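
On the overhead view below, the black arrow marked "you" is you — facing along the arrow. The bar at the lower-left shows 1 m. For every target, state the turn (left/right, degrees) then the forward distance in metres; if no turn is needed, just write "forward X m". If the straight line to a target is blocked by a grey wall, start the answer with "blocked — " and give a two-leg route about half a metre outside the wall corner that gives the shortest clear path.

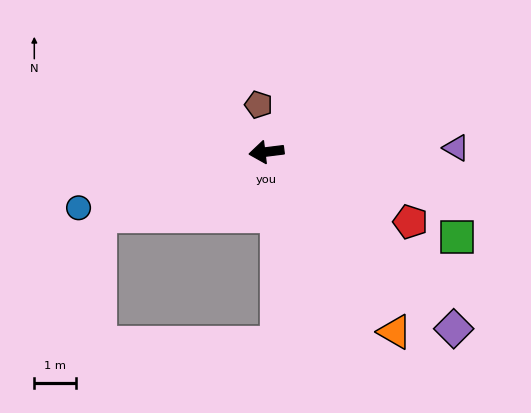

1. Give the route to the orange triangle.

turn left 118°, forward 5.3 m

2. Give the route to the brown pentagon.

turn right 88°, forward 1.1 m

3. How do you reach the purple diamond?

turn left 130°, forward 6.1 m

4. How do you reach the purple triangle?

turn left 174°, forward 4.5 m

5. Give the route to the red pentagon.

turn left 147°, forward 3.8 m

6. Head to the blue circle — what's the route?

turn left 10°, forward 4.7 m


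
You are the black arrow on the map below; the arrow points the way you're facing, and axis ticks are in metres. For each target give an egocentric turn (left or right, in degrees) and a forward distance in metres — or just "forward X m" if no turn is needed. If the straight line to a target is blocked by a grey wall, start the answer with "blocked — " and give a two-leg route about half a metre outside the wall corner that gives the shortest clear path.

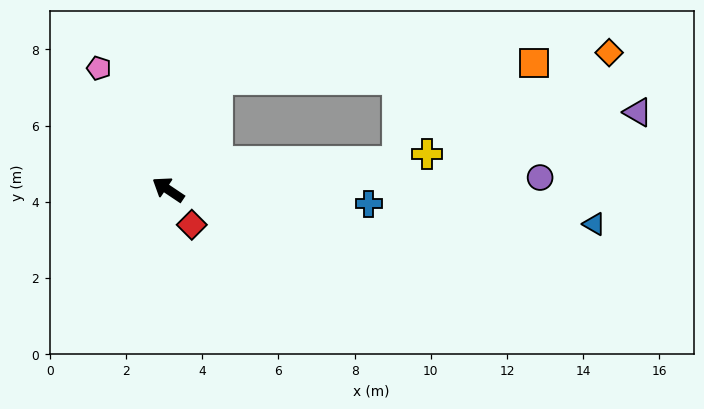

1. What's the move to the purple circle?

turn right 144°, forward 9.8 m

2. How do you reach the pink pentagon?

turn right 26°, forward 3.7 m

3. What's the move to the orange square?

blocked — turn right 80°, forward 3.2 m, then turn right 63°, forward 8.3 m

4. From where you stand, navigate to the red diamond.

turn left 158°, forward 1.1 m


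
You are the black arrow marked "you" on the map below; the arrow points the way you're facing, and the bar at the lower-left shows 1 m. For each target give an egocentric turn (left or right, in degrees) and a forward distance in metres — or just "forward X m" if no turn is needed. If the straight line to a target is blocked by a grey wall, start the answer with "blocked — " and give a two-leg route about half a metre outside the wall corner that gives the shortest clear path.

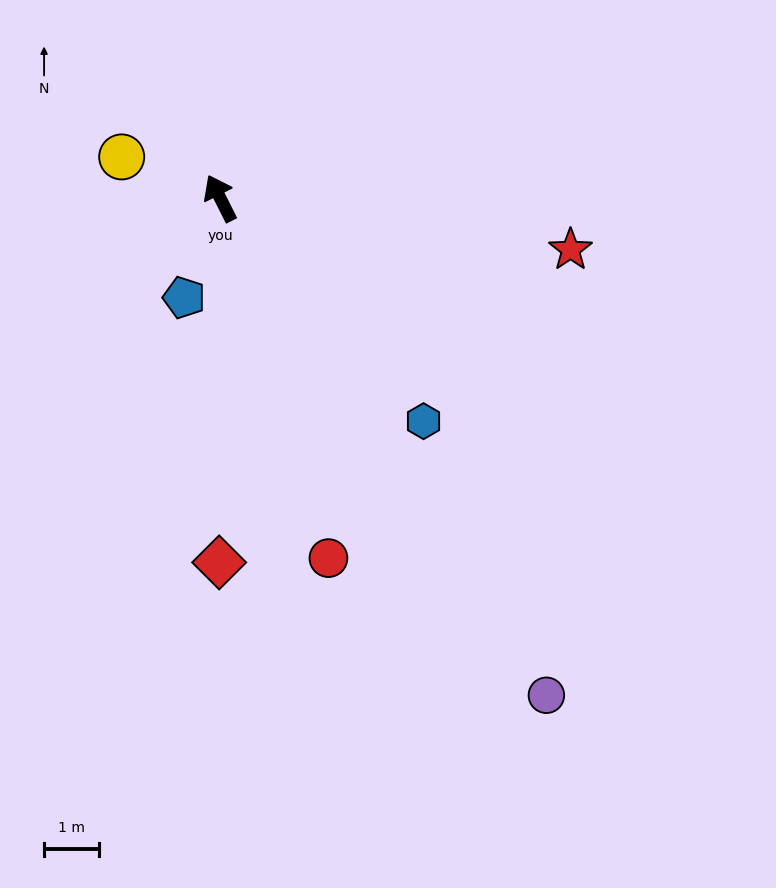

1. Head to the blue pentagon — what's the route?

turn left 133°, forward 1.9 m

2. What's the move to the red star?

turn right 125°, forward 6.5 m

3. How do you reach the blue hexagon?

turn right 164°, forward 5.5 m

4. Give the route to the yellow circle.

turn left 41°, forward 1.9 m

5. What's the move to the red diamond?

turn left 153°, forward 6.6 m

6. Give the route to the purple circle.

turn right 173°, forward 10.8 m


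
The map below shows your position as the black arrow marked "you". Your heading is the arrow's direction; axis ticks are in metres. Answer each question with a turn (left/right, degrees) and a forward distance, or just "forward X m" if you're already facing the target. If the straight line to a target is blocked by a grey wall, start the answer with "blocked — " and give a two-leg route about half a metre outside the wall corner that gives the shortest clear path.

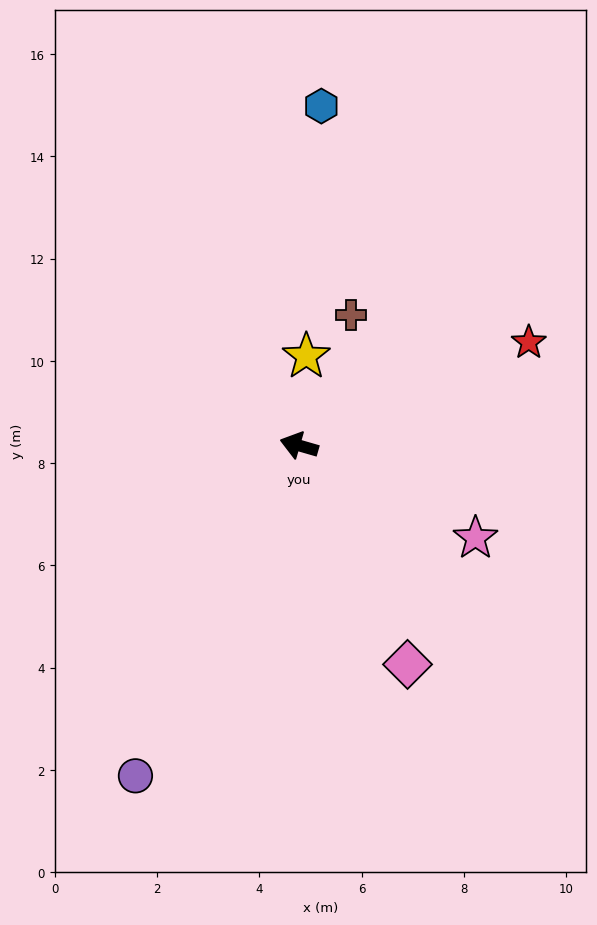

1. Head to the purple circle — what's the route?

turn left 80°, forward 7.2 m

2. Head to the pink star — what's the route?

turn left 168°, forward 3.9 m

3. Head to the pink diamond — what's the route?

turn left 132°, forward 4.8 m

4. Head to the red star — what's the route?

turn right 140°, forward 4.9 m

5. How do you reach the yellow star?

turn right 79°, forward 1.8 m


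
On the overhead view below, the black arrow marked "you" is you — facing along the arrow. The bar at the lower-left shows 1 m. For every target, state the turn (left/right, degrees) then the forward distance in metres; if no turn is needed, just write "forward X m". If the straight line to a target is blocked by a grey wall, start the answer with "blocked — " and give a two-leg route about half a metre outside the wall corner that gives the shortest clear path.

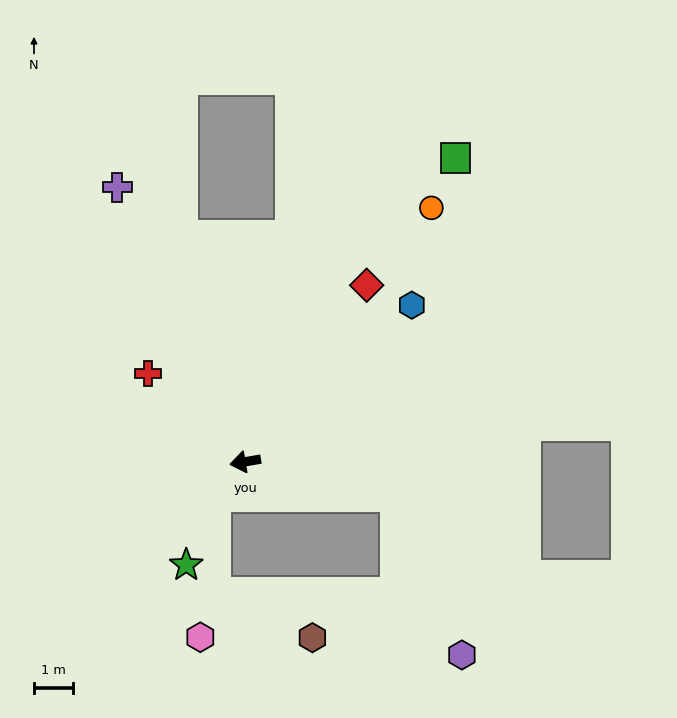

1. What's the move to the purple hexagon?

blocked — turn left 158°, forward 3.9 m, then turn right 56°, forward 4.4 m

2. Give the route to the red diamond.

turn right 134°, forward 5.4 m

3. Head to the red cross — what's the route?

turn right 52°, forward 3.3 m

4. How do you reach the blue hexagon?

turn right 147°, forward 5.8 m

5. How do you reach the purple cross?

turn right 75°, forward 7.7 m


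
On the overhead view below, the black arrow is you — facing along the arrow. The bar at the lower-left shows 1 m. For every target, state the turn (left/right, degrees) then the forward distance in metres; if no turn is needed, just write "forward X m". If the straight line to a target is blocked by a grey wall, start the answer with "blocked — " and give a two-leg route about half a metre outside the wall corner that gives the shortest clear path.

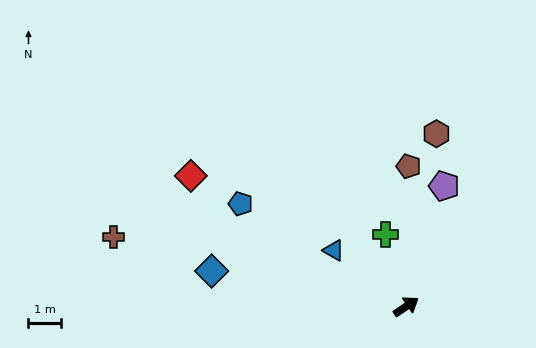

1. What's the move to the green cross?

turn left 72°, forward 2.3 m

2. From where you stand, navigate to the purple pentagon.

turn left 38°, forward 3.9 m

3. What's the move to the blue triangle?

turn left 108°, forward 2.8 m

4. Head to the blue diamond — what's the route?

turn left 136°, forward 6.1 m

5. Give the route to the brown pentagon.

turn left 55°, forward 4.3 m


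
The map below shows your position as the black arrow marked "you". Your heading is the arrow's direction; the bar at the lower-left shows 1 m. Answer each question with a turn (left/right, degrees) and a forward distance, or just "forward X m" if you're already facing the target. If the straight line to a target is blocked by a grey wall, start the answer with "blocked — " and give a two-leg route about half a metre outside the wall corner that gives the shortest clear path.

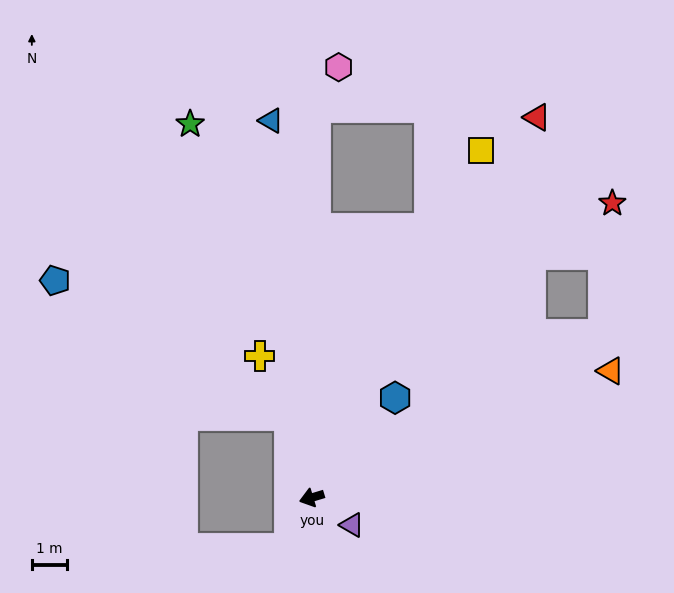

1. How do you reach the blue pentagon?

blocked — turn right 91°, forward 2.4 m, then turn left 44°, forward 7.8 m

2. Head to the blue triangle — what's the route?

turn right 101°, forward 10.9 m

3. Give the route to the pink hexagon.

blocked — turn right 108°, forward 11.2 m, then turn right 27°, forward 1.4 m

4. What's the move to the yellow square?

turn right 133°, forward 11.1 m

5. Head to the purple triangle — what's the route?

turn left 129°, forward 1.4 m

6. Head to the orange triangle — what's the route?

turn right 174°, forward 9.4 m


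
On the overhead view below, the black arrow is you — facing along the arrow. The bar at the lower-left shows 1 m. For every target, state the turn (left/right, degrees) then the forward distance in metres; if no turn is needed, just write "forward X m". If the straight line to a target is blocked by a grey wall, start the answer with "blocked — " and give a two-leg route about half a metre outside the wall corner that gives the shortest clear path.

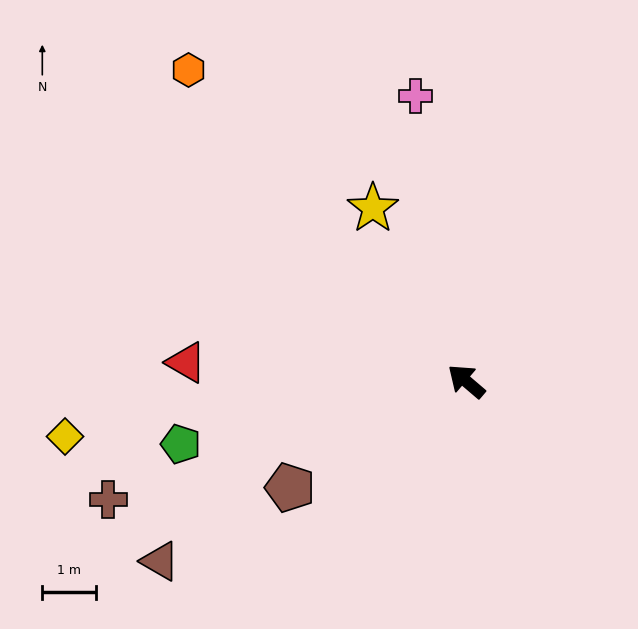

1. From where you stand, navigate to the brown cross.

turn left 59°, forward 7.0 m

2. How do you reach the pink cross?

turn right 39°, forward 5.4 m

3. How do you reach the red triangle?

turn left 37°, forward 5.2 m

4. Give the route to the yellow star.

turn right 21°, forward 3.6 m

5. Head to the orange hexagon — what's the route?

turn right 8°, forward 7.7 m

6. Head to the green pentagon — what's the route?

turn left 53°, forward 5.4 m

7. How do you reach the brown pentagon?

turn left 72°, forward 3.8 m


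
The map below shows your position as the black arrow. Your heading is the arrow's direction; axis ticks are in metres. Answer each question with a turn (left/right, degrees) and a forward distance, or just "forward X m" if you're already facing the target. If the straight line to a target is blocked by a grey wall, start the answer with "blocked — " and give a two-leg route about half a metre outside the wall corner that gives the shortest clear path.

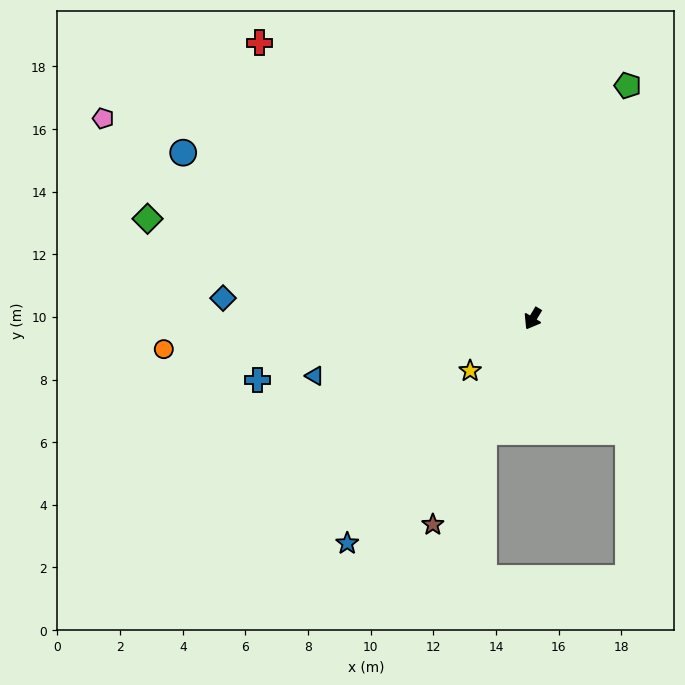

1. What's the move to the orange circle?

turn right 54°, forward 11.8 m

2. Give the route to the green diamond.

turn right 74°, forward 12.7 m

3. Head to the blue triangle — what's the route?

turn right 44°, forward 7.2 m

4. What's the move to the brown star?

turn left 5°, forward 7.3 m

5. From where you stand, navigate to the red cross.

turn right 104°, forward 12.4 m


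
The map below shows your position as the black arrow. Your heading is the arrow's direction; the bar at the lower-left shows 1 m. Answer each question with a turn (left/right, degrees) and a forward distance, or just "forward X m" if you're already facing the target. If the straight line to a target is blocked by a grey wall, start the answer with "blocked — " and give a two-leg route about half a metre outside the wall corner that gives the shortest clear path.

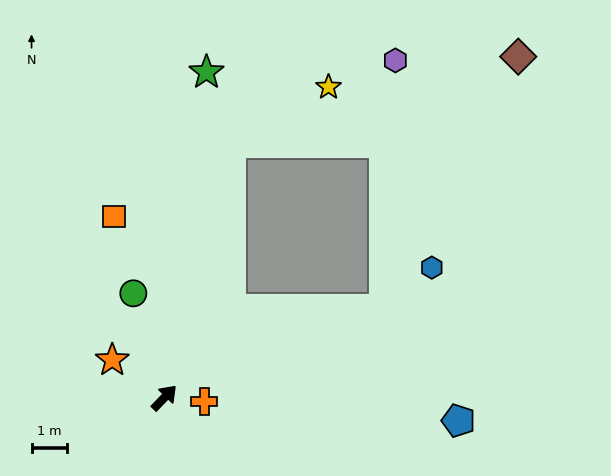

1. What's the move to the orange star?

turn left 98°, forward 1.8 m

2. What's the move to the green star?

turn left 37°, forward 9.2 m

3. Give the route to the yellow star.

blocked — turn left 29°, forward 7.4 m, then turn right 45°, forward 3.2 m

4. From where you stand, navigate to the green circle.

turn left 60°, forward 3.1 m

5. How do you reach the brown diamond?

blocked — turn left 29°, forward 7.4 m, then turn right 58°, forward 8.4 m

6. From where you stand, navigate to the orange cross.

turn right 52°, forward 1.1 m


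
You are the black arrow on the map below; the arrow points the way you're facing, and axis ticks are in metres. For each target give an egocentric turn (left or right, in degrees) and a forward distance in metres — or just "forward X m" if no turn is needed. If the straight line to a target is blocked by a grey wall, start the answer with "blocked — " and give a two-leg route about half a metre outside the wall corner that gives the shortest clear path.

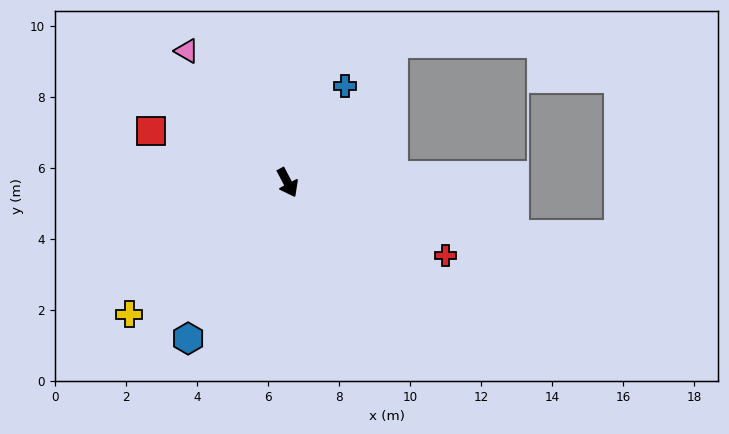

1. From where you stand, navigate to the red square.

turn right 138°, forward 4.1 m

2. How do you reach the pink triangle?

turn right 170°, forward 4.7 m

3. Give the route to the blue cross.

turn left 122°, forward 3.2 m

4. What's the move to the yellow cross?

turn right 78°, forward 5.8 m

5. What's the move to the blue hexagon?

turn right 60°, forward 5.2 m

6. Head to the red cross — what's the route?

turn left 38°, forward 4.9 m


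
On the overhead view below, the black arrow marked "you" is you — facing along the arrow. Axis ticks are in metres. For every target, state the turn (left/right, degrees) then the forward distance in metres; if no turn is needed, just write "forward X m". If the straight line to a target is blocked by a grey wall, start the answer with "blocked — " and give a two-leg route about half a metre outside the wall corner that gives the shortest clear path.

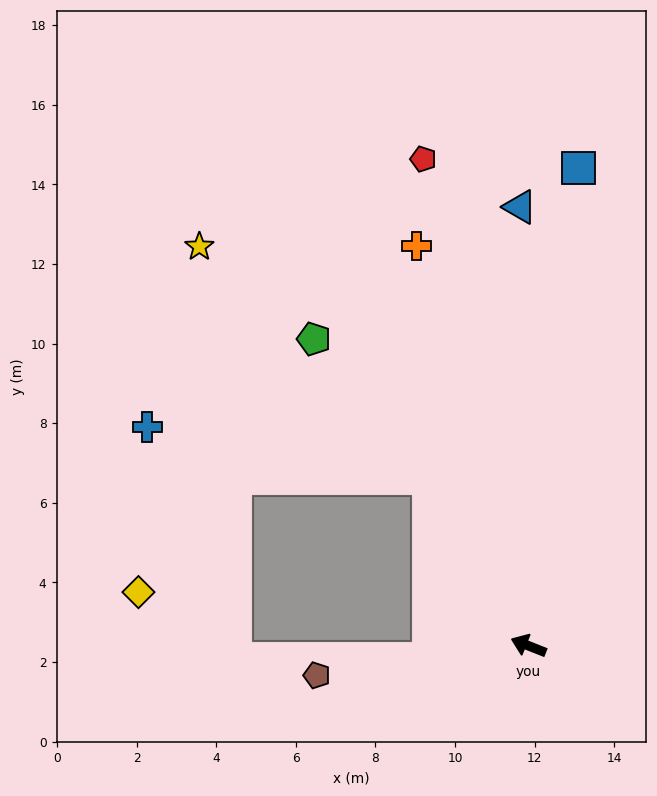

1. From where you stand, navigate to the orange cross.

turn right 53°, forward 10.4 m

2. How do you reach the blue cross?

blocked — turn right 38°, forward 4.9 m, then turn left 49°, forward 7.2 m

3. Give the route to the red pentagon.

turn right 56°, forward 12.5 m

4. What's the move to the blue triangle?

turn right 67°, forward 11.0 m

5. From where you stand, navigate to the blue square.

turn right 74°, forward 12.1 m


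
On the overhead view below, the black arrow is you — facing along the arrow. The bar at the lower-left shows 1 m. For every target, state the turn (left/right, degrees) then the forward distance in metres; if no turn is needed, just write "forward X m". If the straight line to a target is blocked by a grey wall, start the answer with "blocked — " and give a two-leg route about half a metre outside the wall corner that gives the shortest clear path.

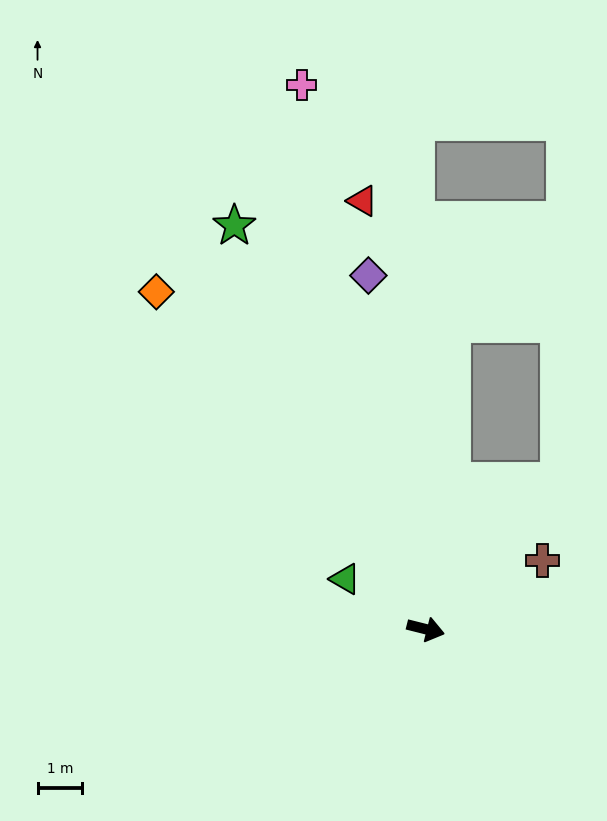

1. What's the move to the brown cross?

turn left 45°, forward 3.0 m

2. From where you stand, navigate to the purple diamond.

turn left 113°, forward 8.1 m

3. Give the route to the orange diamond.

turn left 143°, forward 9.7 m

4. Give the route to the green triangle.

turn left 162°, forward 2.1 m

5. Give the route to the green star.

turn left 129°, forward 10.0 m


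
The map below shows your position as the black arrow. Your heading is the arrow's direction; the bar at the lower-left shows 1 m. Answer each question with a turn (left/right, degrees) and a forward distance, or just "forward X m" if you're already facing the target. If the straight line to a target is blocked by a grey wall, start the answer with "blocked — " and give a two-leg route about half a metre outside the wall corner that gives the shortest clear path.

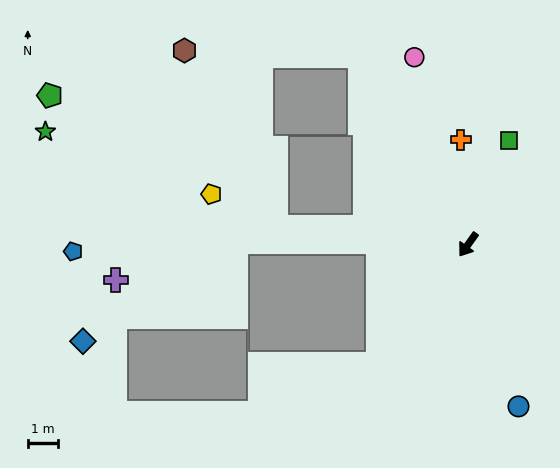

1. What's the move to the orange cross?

turn right 140°, forward 3.5 m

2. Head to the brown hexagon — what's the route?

blocked — turn right 59°, forward 6.5 m, then turn right 58°, forward 6.7 m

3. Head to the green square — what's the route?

turn right 166°, forward 3.7 m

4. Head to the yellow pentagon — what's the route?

blocked — turn right 59°, forward 6.5 m, then turn right 23°, forward 2.4 m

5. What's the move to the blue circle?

turn left 53°, forward 5.7 m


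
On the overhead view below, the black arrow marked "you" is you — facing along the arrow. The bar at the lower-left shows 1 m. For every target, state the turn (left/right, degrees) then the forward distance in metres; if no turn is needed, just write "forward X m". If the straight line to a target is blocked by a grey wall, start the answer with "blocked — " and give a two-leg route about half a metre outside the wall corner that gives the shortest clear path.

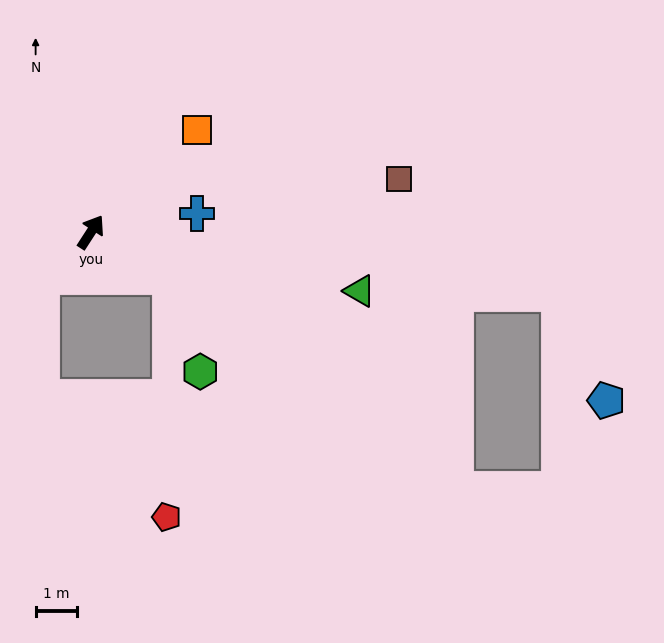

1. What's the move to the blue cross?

turn right 47°, forward 2.6 m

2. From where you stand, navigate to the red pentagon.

blocked — turn right 87°, forward 2.2 m, then turn right 61°, forward 5.8 m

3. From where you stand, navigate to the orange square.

turn right 13°, forward 3.6 m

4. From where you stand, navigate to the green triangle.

turn right 69°, forward 6.7 m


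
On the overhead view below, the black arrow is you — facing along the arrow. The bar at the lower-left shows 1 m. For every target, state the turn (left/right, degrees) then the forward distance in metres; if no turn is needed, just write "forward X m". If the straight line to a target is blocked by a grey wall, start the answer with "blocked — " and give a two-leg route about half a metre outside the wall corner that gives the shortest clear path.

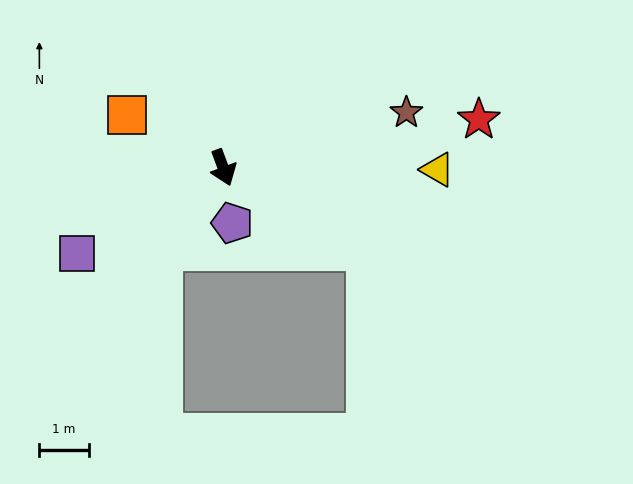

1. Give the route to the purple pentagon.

turn right 11°, forward 1.1 m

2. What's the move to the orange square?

turn right 139°, forward 2.2 m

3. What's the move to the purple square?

turn right 80°, forward 3.4 m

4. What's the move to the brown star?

turn left 86°, forward 3.9 m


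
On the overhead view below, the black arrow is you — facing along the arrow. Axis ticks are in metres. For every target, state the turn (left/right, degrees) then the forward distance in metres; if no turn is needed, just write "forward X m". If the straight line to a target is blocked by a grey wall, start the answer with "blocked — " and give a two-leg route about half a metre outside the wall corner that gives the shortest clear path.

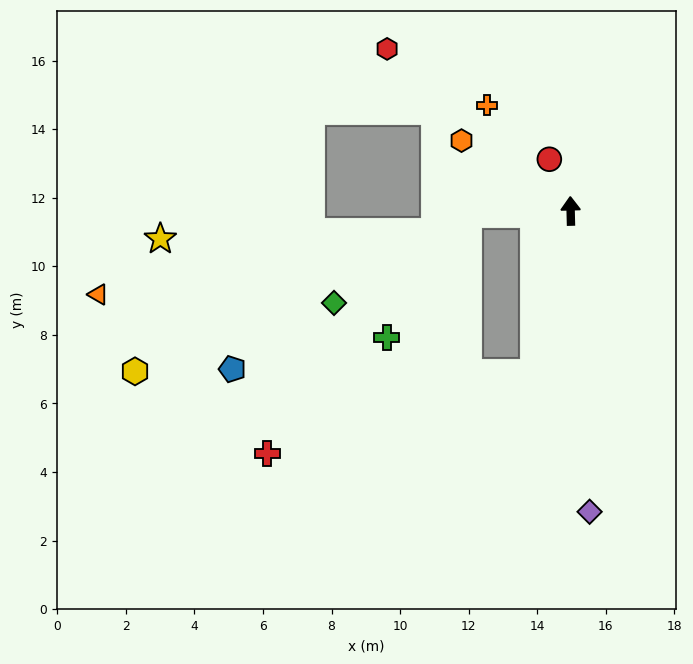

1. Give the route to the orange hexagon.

turn left 56°, forward 3.8 m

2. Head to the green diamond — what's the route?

blocked — turn left 90°, forward 3.0 m, then turn left 32°, forward 4.7 m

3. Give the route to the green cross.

blocked — turn left 90°, forward 3.0 m, then turn left 55°, forward 4.3 m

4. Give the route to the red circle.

turn left 21°, forward 1.6 m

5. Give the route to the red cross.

blocked — turn left 166°, forward 4.9 m, then turn right 61°, forward 8.1 m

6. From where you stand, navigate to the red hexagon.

turn left 47°, forward 7.1 m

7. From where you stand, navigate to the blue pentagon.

blocked — turn left 166°, forward 4.9 m, then turn right 78°, forward 8.8 m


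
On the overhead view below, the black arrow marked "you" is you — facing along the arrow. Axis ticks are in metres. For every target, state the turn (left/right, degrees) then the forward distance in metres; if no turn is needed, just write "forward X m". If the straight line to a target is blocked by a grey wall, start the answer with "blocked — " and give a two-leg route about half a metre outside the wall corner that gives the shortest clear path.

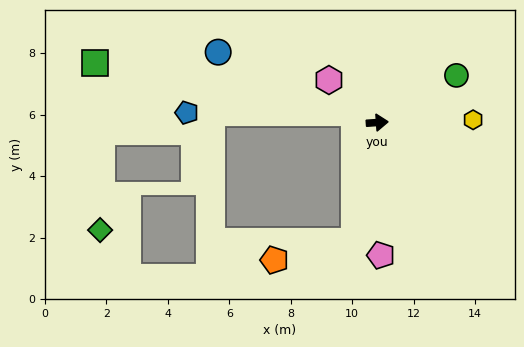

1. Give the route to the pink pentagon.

turn right 92°, forward 4.3 m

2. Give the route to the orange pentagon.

blocked — turn right 105°, forward 3.9 m, then turn right 66°, forward 2.7 m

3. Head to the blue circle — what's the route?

turn left 152°, forward 5.7 m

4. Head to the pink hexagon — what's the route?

turn left 135°, forward 2.1 m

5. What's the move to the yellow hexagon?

turn right 2°, forward 3.1 m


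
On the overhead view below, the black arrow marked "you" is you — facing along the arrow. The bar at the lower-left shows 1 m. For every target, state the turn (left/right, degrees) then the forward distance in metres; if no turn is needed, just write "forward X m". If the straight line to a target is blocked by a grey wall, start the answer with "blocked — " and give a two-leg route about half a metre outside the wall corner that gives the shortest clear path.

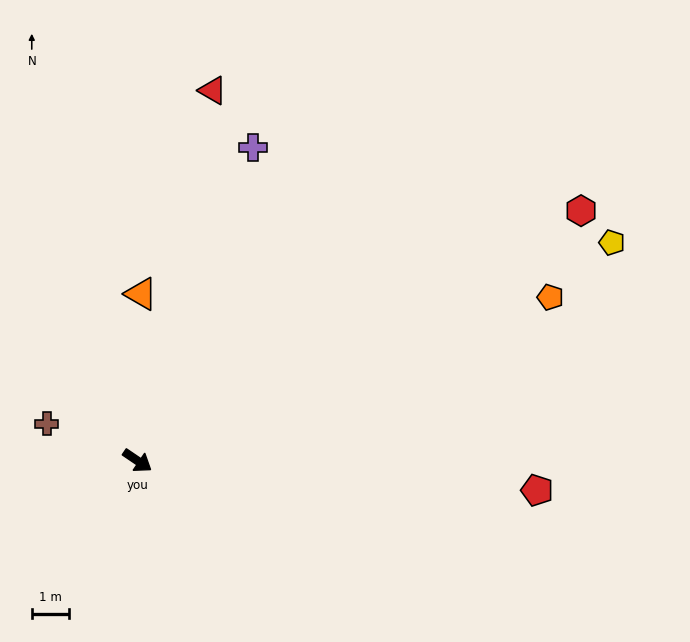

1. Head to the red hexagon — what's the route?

turn left 64°, forward 13.7 m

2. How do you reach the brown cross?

turn right 168°, forward 2.6 m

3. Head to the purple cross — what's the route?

turn left 104°, forward 9.0 m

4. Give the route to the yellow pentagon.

turn left 59°, forward 14.1 m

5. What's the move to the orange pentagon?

turn left 56°, forward 12.0 m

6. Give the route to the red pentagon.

turn left 30°, forward 10.8 m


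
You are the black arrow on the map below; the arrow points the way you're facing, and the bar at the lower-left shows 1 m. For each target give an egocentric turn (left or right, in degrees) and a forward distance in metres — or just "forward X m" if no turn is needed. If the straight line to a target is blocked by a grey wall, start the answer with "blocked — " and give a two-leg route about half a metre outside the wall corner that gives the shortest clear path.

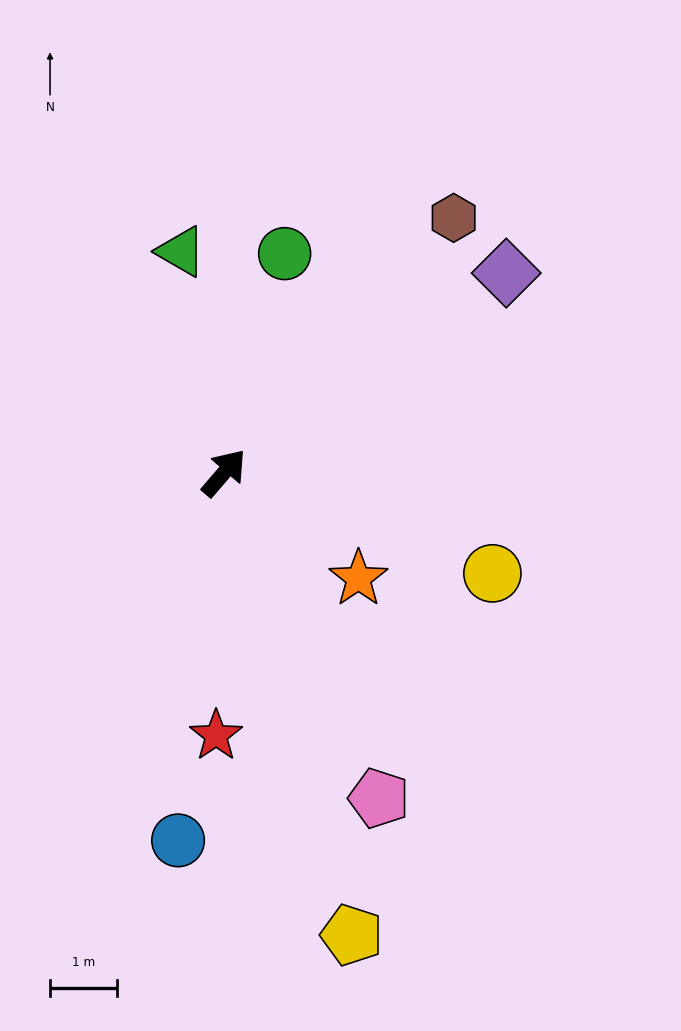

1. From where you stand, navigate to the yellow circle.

turn right 70°, forward 4.3 m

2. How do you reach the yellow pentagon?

turn right 124°, forward 7.1 m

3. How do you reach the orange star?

turn right 87°, forward 2.5 m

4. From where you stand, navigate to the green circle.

turn left 25°, forward 3.4 m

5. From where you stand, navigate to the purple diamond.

turn right 14°, forward 5.1 m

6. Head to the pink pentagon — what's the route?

turn right 114°, forward 5.3 m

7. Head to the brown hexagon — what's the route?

forward 5.1 m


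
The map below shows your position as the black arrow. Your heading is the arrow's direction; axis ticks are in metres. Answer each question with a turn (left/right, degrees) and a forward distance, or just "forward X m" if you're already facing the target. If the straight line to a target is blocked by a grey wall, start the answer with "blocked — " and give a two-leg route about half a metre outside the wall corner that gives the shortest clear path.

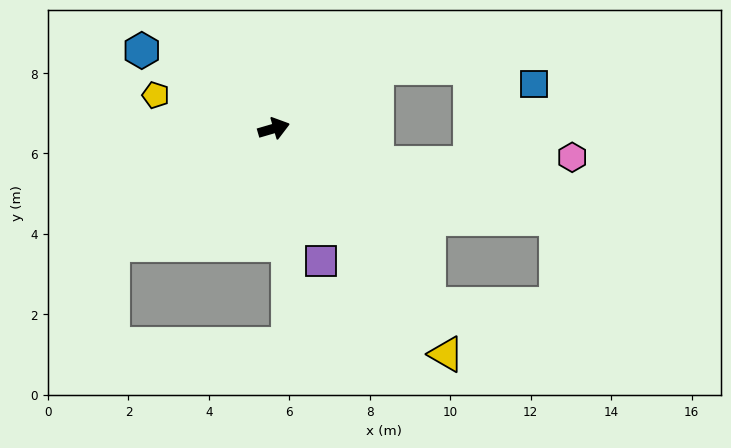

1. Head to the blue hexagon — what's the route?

turn left 133°, forward 3.8 m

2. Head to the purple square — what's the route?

turn right 87°, forward 3.5 m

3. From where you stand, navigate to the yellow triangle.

turn right 69°, forward 7.1 m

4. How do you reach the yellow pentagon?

turn left 148°, forward 3.1 m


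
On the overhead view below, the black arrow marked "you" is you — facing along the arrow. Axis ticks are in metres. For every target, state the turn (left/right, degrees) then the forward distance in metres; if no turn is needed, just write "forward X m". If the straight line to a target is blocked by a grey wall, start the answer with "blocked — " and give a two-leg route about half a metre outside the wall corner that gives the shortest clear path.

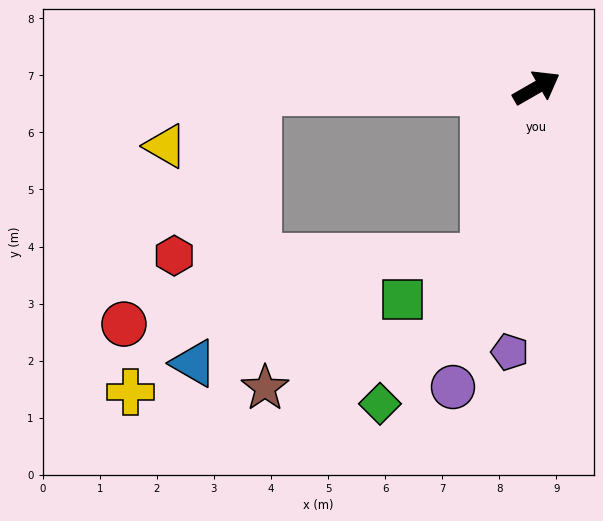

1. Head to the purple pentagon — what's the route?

turn right 126°, forward 4.7 m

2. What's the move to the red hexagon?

blocked — turn left 151°, forward 4.9 m, then turn left 62°, forward 3.2 m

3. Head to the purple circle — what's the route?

turn right 135°, forward 5.5 m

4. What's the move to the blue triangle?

blocked — turn left 151°, forward 4.9 m, then turn left 76°, forward 4.9 m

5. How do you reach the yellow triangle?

blocked — turn left 151°, forward 4.9 m, then turn left 30°, forward 1.9 m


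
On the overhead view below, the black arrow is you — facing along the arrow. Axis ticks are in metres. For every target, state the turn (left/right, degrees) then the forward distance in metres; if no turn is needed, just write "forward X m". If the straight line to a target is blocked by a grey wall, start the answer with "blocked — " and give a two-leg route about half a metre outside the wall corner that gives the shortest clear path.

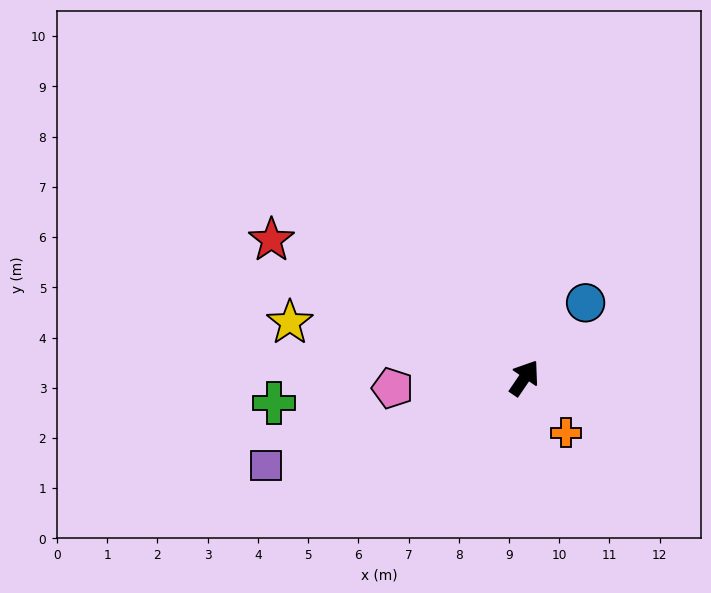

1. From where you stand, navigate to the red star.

turn left 96°, forward 5.7 m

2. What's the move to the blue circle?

turn right 5°, forward 1.9 m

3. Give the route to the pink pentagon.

turn left 129°, forward 2.6 m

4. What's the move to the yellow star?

turn left 111°, forward 4.8 m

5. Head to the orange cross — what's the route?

turn right 109°, forward 1.4 m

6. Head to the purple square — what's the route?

turn left 143°, forward 5.4 m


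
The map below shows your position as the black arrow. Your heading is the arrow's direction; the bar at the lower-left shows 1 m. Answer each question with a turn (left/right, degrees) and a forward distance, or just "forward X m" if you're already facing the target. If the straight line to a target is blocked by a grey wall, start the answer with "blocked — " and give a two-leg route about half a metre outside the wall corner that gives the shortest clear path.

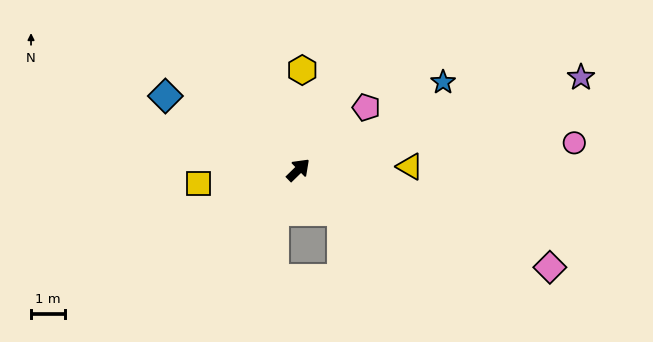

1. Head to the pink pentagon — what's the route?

forward 2.7 m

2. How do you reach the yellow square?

turn left 144°, forward 3.0 m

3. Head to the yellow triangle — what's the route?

turn right 43°, forward 3.3 m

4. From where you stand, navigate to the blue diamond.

turn left 107°, forward 4.5 m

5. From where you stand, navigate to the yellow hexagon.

turn left 44°, forward 2.9 m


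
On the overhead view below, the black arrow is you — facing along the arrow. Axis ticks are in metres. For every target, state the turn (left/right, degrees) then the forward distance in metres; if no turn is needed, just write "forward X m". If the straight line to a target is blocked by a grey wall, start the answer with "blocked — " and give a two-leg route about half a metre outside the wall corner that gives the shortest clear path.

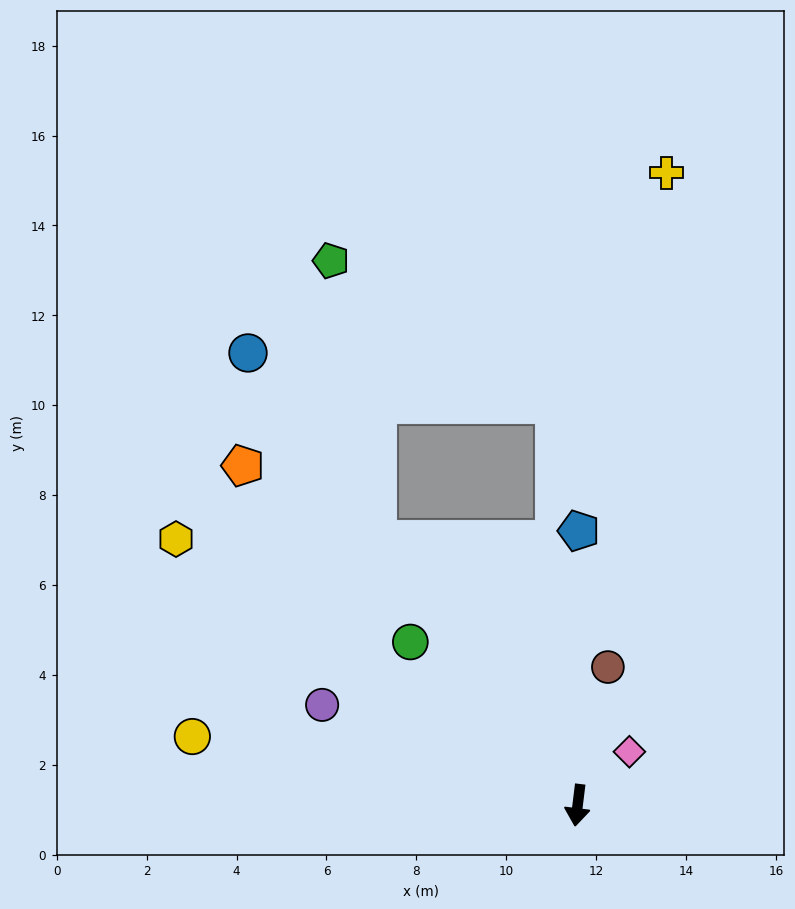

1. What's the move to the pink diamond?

turn left 143°, forward 1.7 m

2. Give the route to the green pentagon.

blocked — turn right 136°, forward 7.4 m, then turn right 27°, forward 6.3 m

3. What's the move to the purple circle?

turn right 104°, forward 6.1 m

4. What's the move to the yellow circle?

turn right 93°, forward 8.7 m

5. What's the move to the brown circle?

turn left 175°, forward 3.1 m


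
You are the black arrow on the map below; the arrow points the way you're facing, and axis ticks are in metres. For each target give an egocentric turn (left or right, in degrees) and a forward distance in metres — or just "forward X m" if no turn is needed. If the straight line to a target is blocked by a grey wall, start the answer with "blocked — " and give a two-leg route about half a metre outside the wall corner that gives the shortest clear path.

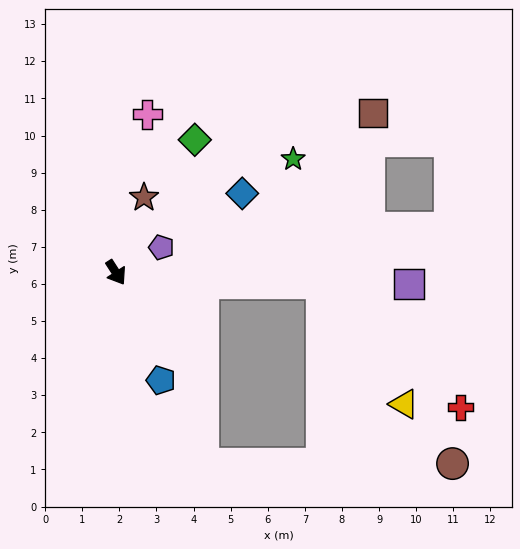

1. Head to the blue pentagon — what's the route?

turn right 10°, forward 3.1 m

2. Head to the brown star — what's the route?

turn left 127°, forward 2.2 m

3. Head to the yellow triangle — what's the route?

blocked — turn left 54°, forward 5.5 m, then turn right 52°, forward 3.9 m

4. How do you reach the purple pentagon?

turn left 86°, forward 1.4 m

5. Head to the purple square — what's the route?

turn left 55°, forward 7.9 m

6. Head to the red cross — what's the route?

blocked — turn left 54°, forward 5.5 m, then turn right 38°, forward 5.0 m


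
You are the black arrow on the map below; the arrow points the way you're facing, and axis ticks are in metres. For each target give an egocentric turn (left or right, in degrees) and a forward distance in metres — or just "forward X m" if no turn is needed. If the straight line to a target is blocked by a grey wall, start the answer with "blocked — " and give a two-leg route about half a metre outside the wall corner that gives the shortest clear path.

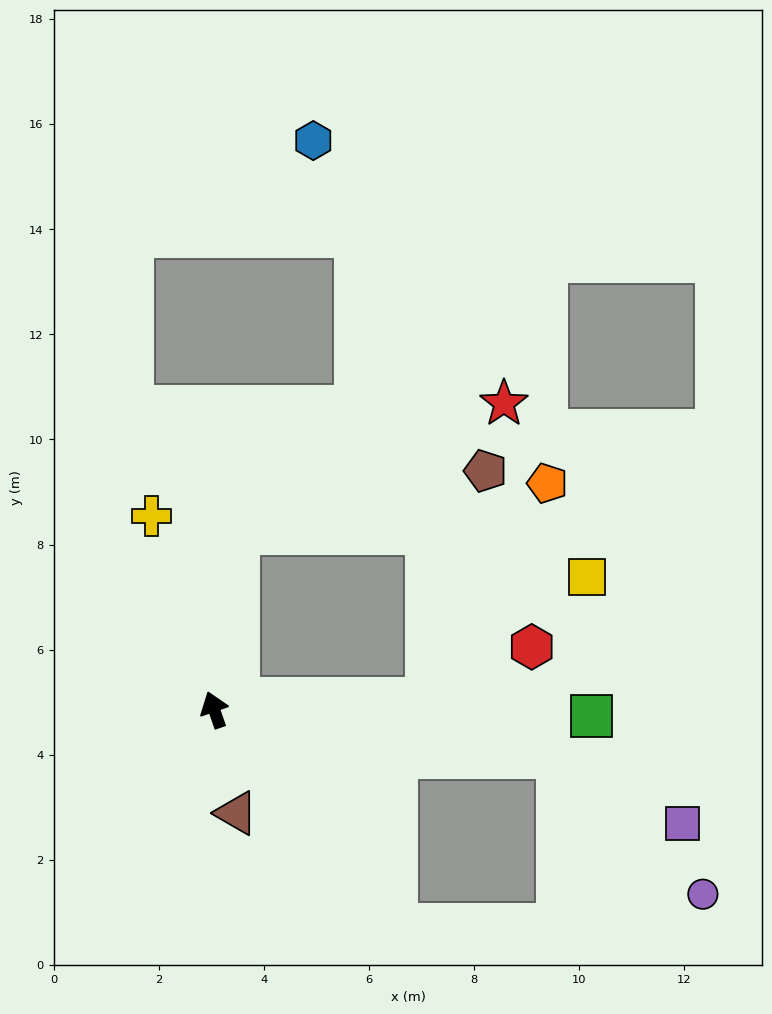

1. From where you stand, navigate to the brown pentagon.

blocked — turn right 27°, forward 3.4 m, then turn right 68°, forward 4.9 m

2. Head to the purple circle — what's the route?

blocked — turn right 117°, forward 6.6 m, then turn right 36°, forward 3.8 m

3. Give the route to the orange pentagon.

blocked — turn right 106°, forward 4.1 m, then turn left 58°, forward 4.7 m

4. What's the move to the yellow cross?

forward 3.9 m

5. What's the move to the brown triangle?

turn left 173°, forward 2.0 m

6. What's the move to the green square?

turn right 110°, forward 7.2 m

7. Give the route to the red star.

blocked — turn right 27°, forward 3.4 m, then turn right 56°, forward 5.6 m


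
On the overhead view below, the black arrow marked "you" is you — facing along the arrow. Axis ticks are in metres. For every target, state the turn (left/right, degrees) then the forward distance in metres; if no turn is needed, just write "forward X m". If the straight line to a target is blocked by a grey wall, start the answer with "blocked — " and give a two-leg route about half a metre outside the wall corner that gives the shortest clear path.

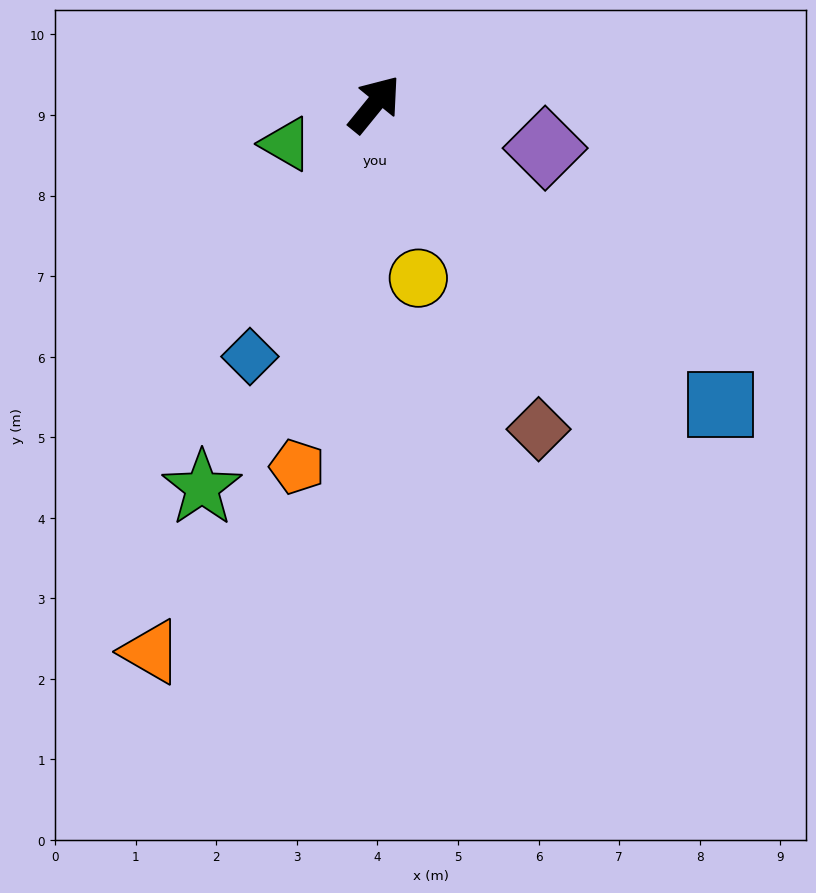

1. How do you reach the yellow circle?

turn right 127°, forward 2.2 m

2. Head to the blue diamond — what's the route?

turn right 167°, forward 3.5 m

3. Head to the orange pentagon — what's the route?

turn right 153°, forward 4.6 m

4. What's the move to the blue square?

turn right 92°, forward 5.7 m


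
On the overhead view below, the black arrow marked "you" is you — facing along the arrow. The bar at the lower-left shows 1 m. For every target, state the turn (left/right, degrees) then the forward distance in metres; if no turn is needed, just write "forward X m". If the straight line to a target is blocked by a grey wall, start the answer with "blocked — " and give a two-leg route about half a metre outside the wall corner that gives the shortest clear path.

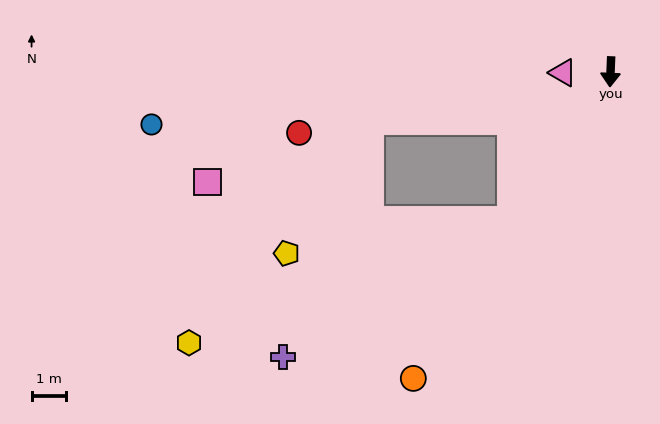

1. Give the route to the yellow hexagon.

blocked — turn right 31°, forward 5.1 m, then turn right 36°, forward 9.9 m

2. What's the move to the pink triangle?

turn right 87°, forward 1.4 m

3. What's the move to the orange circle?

turn right 30°, forward 10.5 m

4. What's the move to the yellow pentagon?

blocked — turn right 31°, forward 5.1 m, then turn right 48°, forward 6.6 m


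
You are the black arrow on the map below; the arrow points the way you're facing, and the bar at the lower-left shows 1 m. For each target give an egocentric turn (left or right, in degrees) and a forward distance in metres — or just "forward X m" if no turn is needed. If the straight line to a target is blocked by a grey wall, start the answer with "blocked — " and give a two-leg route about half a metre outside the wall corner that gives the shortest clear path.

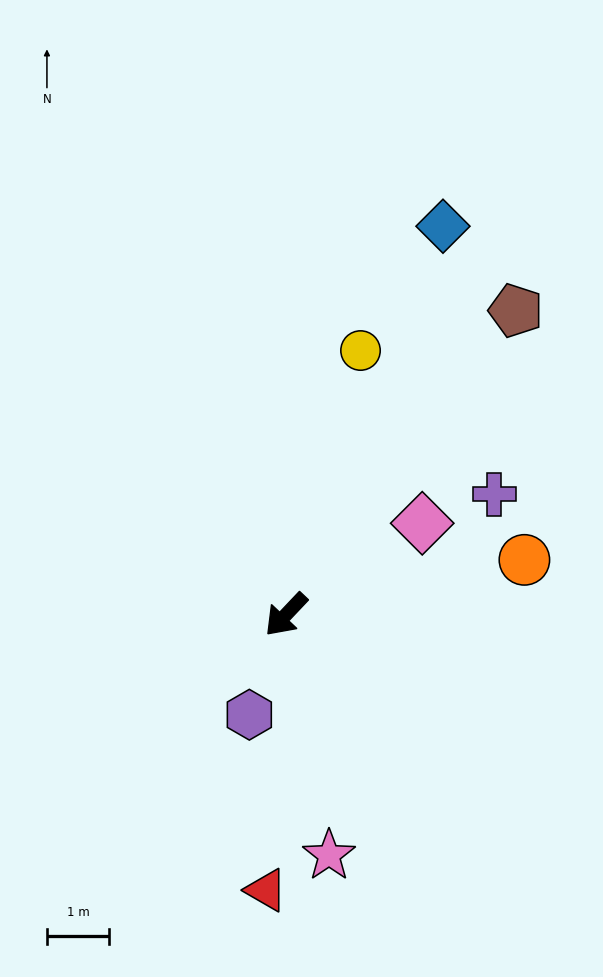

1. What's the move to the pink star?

turn left 54°, forward 3.9 m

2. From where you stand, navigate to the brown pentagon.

turn right 174°, forward 6.1 m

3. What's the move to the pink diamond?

turn left 167°, forward 2.6 m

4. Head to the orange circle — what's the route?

turn left 146°, forward 3.9 m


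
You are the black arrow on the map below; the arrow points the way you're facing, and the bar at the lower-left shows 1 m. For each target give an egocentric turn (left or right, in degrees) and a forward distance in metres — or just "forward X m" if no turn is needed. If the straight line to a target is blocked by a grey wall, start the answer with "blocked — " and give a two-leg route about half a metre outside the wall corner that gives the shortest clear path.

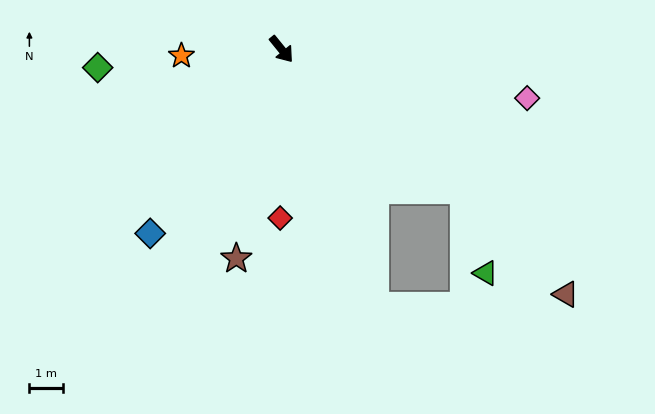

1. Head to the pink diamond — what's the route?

turn left 40°, forward 7.4 m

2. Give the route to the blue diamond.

turn right 75°, forward 6.7 m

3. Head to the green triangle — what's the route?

blocked — turn left 13°, forward 6.8 m, then turn right 38°, forward 2.6 m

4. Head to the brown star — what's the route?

turn right 51°, forward 6.4 m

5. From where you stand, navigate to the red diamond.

turn right 40°, forward 5.0 m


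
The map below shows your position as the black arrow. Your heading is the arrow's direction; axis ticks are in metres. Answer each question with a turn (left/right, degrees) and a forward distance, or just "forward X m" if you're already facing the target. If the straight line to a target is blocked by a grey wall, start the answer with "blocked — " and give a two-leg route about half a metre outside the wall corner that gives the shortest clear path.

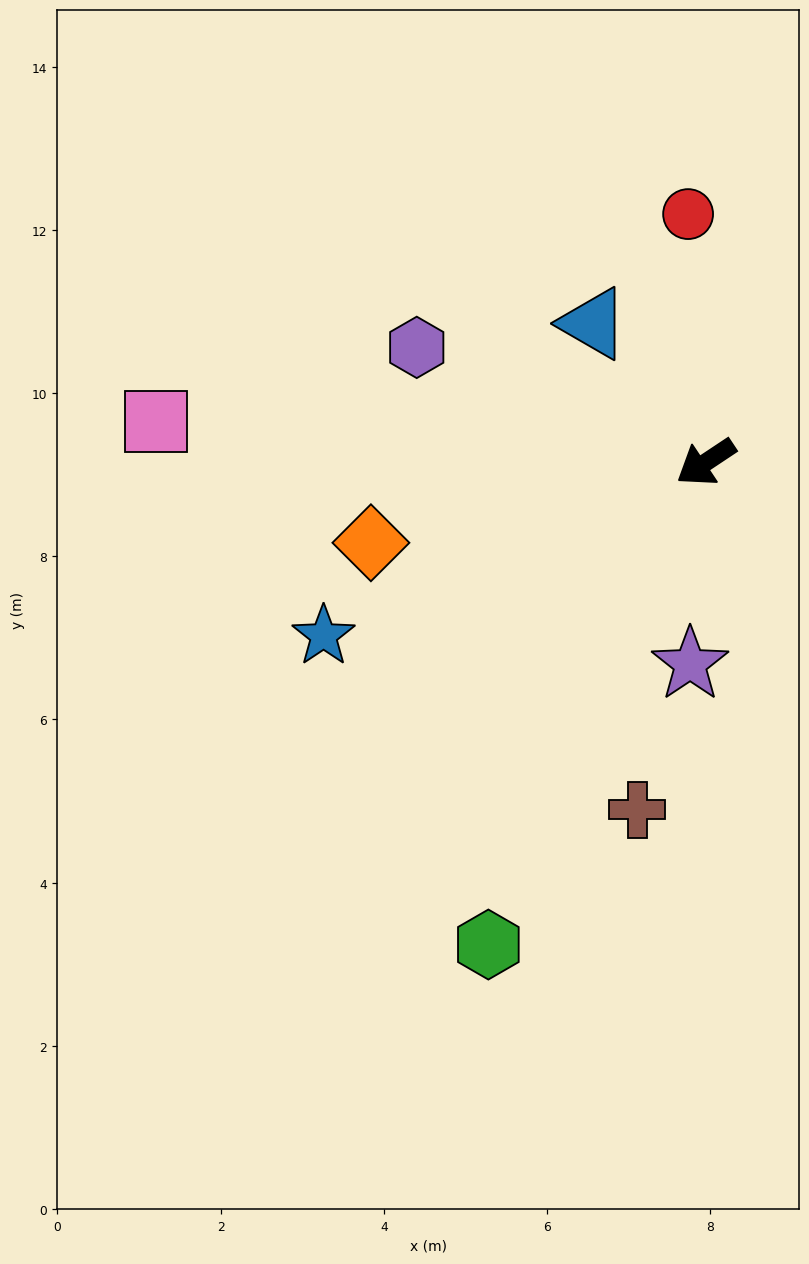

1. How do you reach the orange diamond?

turn right 20°, forward 4.2 m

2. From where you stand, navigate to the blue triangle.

turn right 85°, forward 2.2 m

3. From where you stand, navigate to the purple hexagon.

turn right 55°, forward 3.8 m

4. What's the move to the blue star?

turn right 9°, forward 5.1 m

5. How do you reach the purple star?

turn left 52°, forward 2.5 m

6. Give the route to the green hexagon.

turn left 32°, forward 6.5 m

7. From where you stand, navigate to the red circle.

turn right 120°, forward 3.1 m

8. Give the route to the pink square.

turn right 38°, forward 6.8 m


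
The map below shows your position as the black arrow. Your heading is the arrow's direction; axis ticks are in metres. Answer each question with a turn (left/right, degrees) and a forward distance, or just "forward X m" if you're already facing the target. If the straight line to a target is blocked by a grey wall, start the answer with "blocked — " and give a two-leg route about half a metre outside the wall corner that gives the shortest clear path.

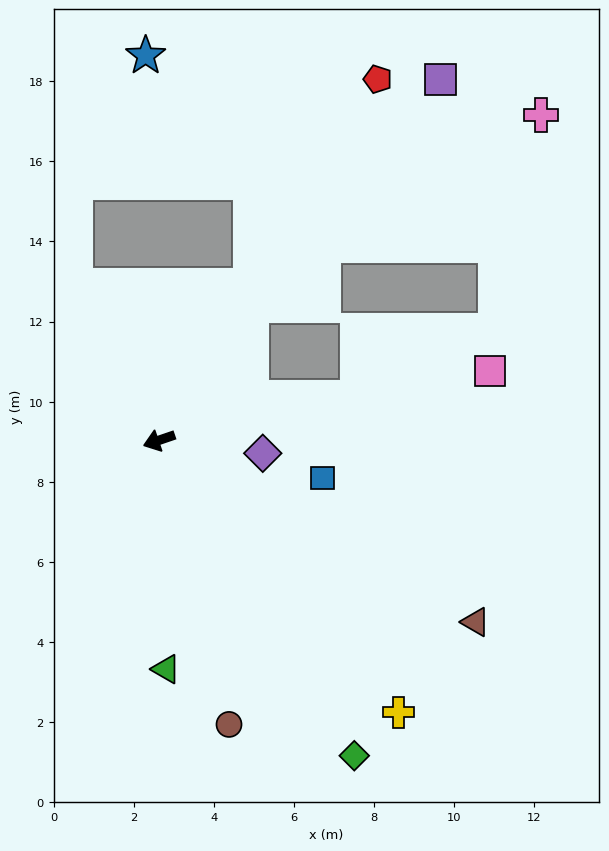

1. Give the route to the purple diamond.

turn left 154°, forward 2.6 m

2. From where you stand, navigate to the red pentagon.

turn right 140°, forward 10.5 m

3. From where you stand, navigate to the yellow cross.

turn left 112°, forward 9.1 m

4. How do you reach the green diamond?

turn left 103°, forward 9.3 m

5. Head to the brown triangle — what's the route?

turn left 131°, forward 9.1 m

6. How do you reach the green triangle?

turn left 73°, forward 5.7 m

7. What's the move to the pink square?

turn left 173°, forward 8.4 m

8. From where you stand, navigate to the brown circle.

turn left 85°, forward 7.3 m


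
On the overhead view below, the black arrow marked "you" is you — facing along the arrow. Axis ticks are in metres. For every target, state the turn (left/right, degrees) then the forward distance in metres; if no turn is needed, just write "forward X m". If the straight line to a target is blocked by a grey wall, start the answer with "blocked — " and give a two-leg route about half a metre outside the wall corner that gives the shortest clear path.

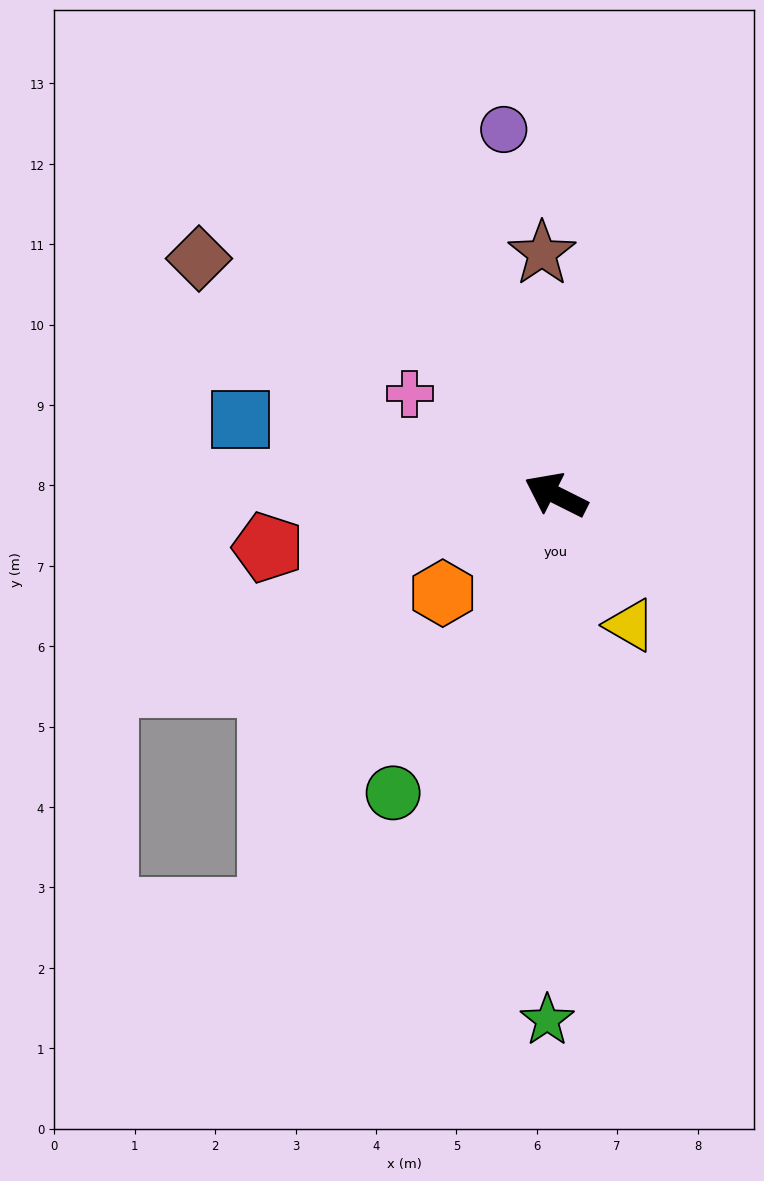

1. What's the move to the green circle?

turn left 88°, forward 4.2 m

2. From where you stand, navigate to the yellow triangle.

turn left 146°, forward 1.9 m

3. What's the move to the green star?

turn left 116°, forward 6.5 m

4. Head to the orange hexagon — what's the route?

turn left 68°, forward 1.9 m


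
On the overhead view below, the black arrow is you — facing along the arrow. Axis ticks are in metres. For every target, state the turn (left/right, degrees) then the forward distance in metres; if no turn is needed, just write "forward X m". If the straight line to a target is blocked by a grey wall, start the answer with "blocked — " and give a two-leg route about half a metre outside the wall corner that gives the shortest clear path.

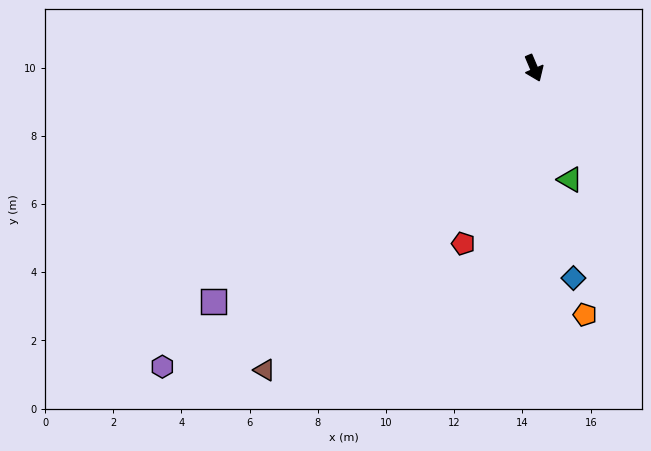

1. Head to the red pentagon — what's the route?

turn right 45°, forward 5.5 m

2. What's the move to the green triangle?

turn right 5°, forward 3.4 m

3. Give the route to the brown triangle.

turn right 65°, forward 11.9 m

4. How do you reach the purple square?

turn right 77°, forward 11.6 m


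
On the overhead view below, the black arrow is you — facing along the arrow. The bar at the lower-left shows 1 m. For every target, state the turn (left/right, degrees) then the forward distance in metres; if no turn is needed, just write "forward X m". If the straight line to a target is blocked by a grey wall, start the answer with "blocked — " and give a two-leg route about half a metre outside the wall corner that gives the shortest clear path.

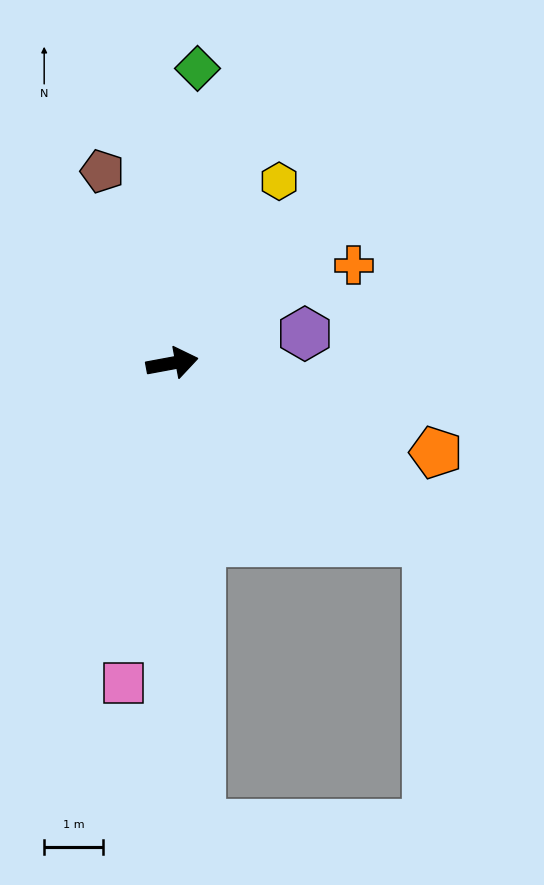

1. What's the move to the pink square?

turn right 109°, forward 5.5 m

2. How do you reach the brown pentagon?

turn left 99°, forward 3.5 m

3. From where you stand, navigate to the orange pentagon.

turn right 29°, forward 4.8 m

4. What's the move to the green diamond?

turn left 75°, forward 5.0 m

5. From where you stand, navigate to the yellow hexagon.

turn left 49°, forward 3.6 m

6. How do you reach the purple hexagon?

turn left 2°, forward 2.3 m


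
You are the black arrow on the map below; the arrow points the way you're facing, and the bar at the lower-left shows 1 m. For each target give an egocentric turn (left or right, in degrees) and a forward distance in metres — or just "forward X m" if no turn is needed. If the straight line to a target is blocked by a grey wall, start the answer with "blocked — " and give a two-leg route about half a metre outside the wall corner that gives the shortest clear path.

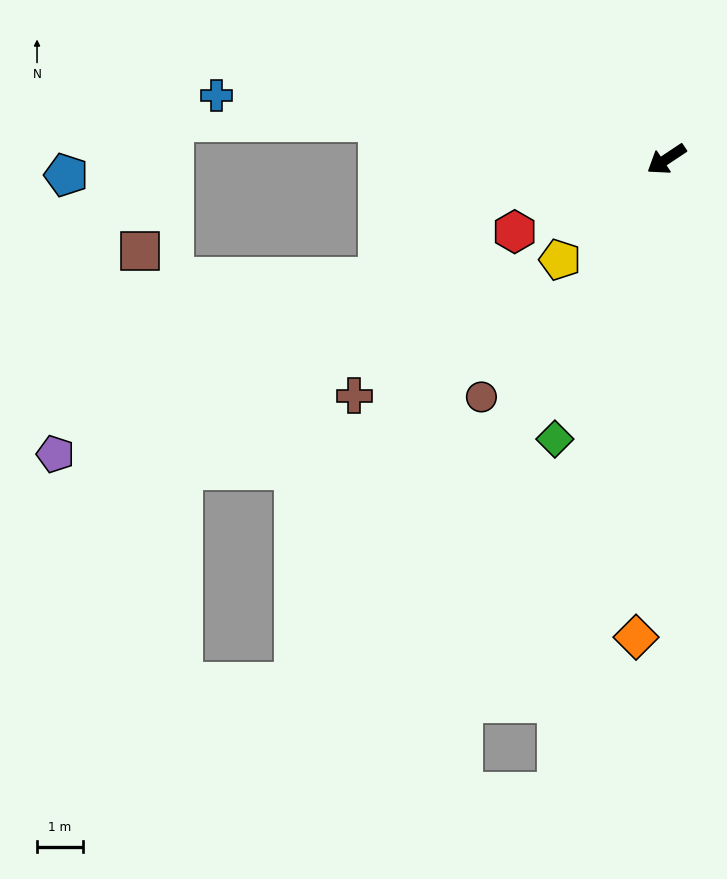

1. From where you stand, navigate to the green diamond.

turn left 35°, forward 6.6 m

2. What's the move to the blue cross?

turn right 42°, forward 9.9 m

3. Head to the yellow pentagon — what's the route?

turn left 10°, forward 3.2 m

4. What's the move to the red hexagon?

turn right 8°, forward 3.7 m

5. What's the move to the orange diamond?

turn left 53°, forward 10.5 m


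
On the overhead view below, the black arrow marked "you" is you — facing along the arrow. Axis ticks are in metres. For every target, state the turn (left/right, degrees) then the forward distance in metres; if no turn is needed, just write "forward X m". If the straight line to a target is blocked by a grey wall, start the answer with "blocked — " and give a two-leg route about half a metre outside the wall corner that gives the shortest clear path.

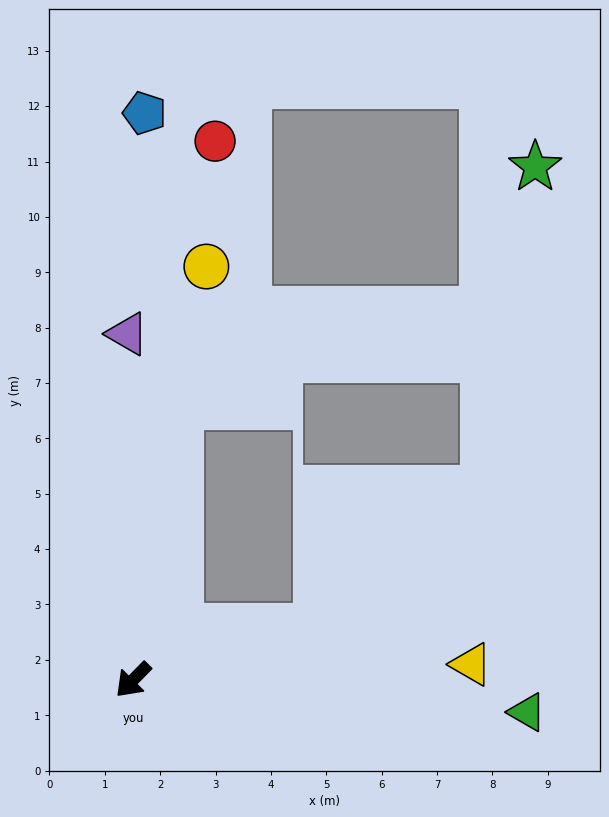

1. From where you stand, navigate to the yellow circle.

turn right 146°, forward 7.6 m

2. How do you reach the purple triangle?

turn right 135°, forward 6.3 m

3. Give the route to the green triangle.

turn left 130°, forward 7.1 m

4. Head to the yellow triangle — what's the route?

turn left 137°, forward 6.1 m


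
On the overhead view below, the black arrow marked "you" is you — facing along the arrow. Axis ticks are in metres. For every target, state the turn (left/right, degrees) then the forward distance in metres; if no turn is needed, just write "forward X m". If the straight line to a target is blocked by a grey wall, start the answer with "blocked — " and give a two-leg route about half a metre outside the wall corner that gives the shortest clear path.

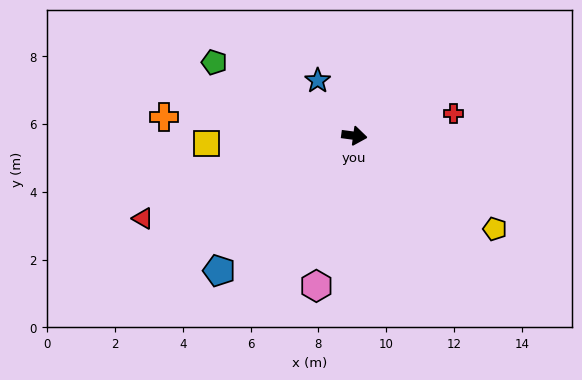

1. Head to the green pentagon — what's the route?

turn left 160°, forward 4.7 m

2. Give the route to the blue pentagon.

turn right 127°, forward 5.6 m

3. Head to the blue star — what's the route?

turn left 131°, forward 2.0 m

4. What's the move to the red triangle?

turn right 151°, forward 6.7 m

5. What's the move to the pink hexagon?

turn right 97°, forward 4.6 m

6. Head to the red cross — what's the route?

turn left 20°, forward 3.0 m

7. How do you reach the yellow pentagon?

turn right 26°, forward 5.0 m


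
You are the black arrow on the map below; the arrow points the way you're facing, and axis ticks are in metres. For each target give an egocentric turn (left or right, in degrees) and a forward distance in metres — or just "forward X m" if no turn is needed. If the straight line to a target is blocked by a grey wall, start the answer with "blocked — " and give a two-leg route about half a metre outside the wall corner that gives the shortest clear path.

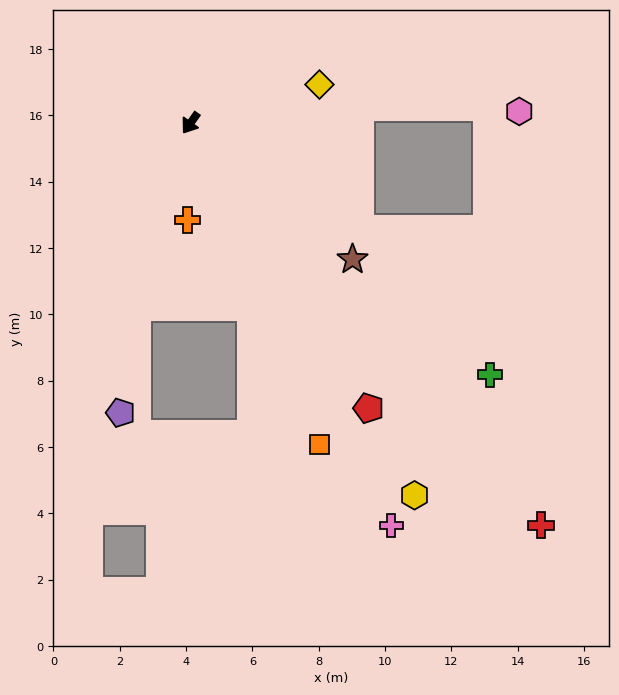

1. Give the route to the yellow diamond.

turn left 142°, forward 4.1 m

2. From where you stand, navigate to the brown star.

turn left 85°, forward 6.4 m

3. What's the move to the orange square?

turn left 57°, forward 10.4 m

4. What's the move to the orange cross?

turn left 34°, forward 2.9 m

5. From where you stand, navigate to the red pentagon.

turn left 67°, forward 10.1 m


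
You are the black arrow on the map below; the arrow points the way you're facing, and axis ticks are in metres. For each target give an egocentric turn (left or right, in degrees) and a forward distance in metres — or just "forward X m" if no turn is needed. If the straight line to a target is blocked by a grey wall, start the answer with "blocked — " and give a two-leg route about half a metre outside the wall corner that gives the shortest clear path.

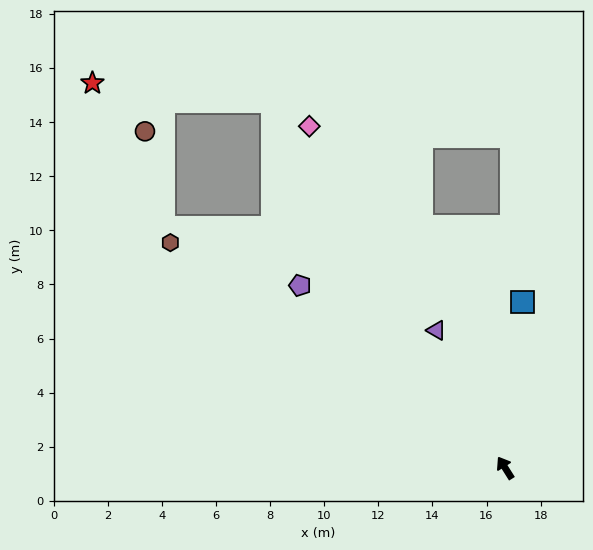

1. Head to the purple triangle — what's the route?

turn right 6°, forward 5.7 m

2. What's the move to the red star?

blocked — forward 16.0 m, then turn left 52°, forward 6.7 m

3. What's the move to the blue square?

turn right 38°, forward 6.2 m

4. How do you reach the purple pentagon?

turn left 16°, forward 10.1 m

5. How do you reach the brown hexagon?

turn left 24°, forward 14.9 m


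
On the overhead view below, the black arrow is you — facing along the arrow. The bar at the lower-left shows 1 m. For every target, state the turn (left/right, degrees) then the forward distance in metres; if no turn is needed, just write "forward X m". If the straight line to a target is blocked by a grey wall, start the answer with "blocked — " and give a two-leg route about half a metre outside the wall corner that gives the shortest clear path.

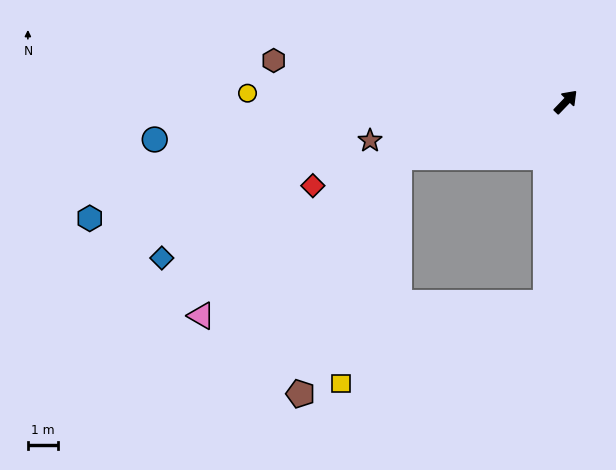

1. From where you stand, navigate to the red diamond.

turn left 152°, forward 8.8 m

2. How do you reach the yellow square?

blocked — turn left 152°, forward 5.8 m, then turn left 57°, forward 7.7 m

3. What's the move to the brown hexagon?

turn left 126°, forward 9.8 m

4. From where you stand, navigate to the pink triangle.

blocked — turn left 152°, forward 5.8 m, then turn left 20°, forward 8.4 m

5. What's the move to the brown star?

turn left 145°, forward 6.6 m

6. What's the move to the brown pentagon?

blocked — turn left 152°, forward 5.8 m, then turn left 49°, forward 8.5 m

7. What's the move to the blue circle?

turn left 139°, forward 13.7 m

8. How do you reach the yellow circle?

turn left 132°, forward 10.6 m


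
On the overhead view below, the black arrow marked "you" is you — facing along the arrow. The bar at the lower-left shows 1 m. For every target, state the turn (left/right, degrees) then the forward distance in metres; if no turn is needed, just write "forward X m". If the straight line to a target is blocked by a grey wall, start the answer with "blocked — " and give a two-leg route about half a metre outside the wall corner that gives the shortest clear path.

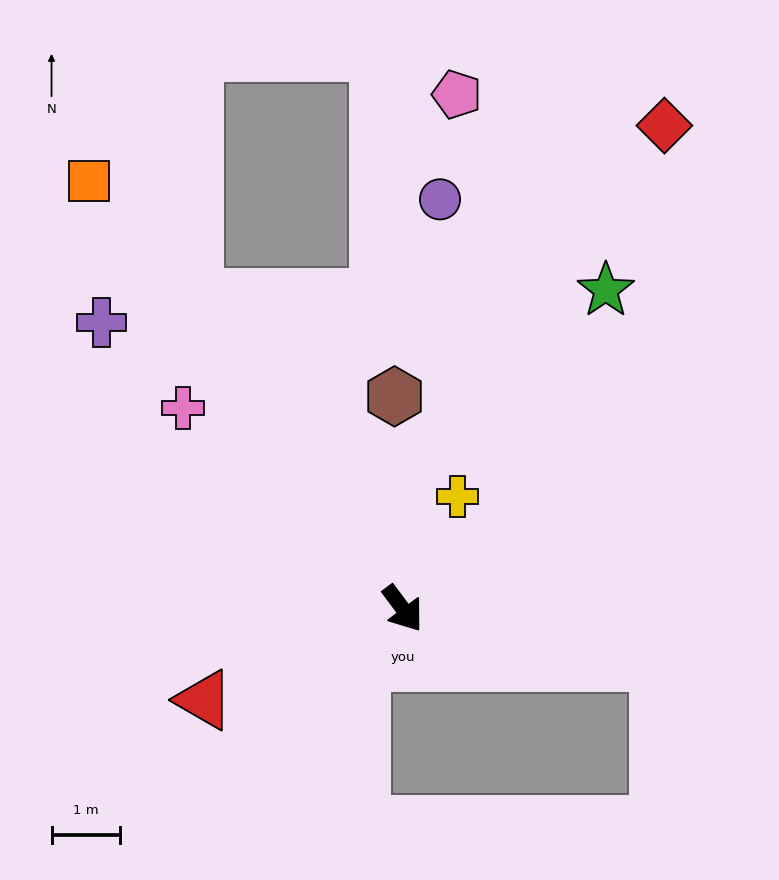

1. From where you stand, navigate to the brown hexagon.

turn left 146°, forward 3.1 m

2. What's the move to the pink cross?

turn right 169°, forward 4.4 m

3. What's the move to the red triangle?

turn right 102°, forward 3.2 m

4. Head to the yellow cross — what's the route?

turn left 117°, forward 1.8 m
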